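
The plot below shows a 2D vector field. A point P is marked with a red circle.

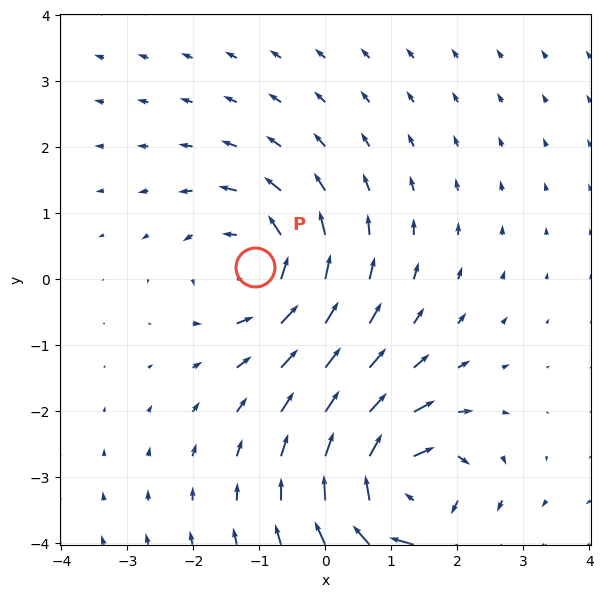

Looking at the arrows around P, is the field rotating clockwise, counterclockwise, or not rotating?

counterclockwise

Near P at (-1.1, 0.2) the arrows circulate counterclockwise. The curl (z-component) there is about +4; positive curl means counterclockwise rotation.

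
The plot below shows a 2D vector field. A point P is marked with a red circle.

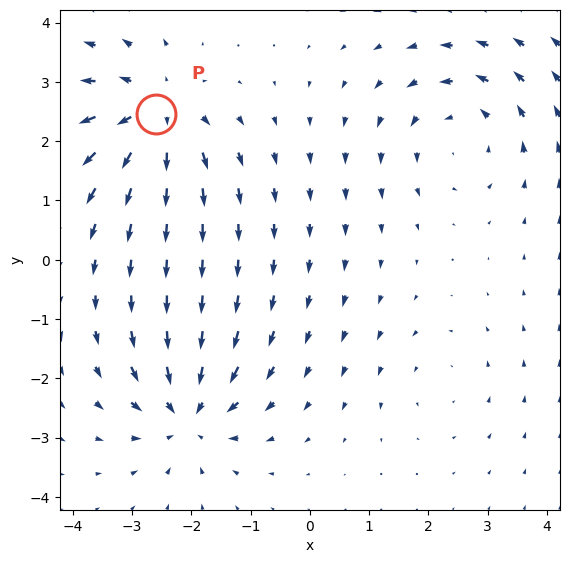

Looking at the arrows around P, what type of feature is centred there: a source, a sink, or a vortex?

source

At P (-2.6, 2.5) the arrows spread outward. Divergence about +6, curl ≈0 — positive divergence with near-zero curl is a source.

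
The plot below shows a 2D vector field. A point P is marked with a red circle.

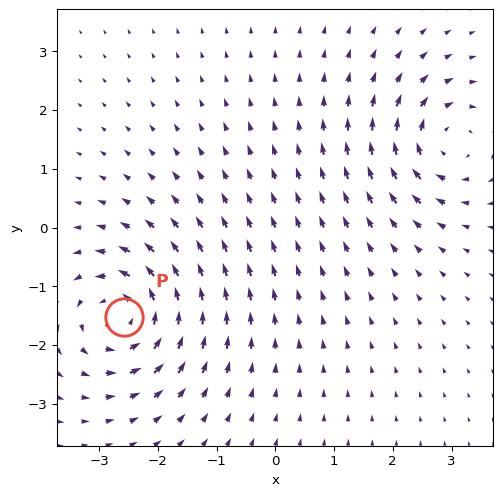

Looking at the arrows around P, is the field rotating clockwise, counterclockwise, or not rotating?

Near P at (-2.6, -1.5) the arrows circulate counterclockwise. The curl (z-component) there is about +6; positive curl means counterclockwise rotation.

counterclockwise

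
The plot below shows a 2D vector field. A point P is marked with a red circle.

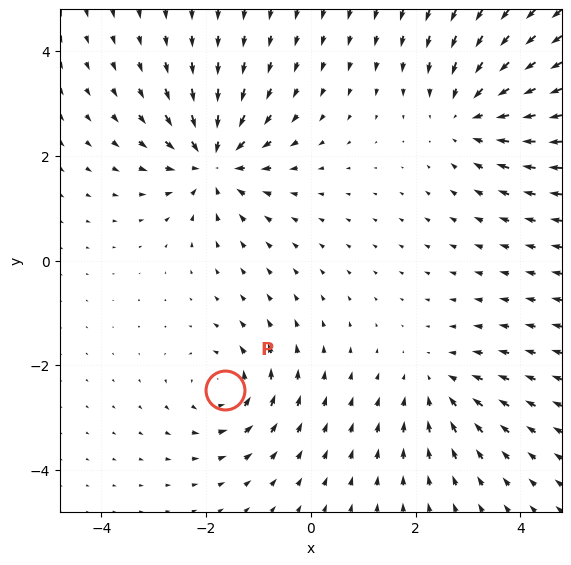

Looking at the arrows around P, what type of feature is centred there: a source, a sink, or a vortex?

vortex

At P (-1.6, -2.5) the arrows circulate counterclockwise. Divergence ≈0, curl about +4 — near-zero divergence with nonzero curl is a vortex.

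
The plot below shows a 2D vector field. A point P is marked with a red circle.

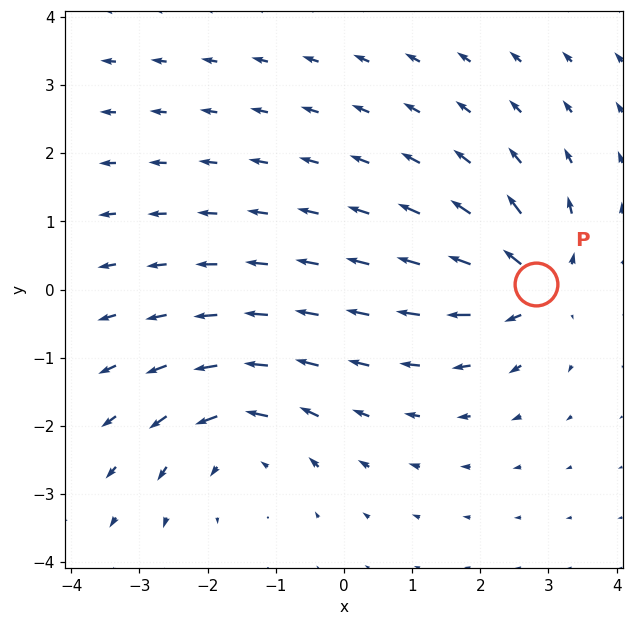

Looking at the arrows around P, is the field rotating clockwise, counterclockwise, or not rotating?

not rotating

Near P at (2.8, 0.1) the arrows show no circulation. The curl there is ≈0.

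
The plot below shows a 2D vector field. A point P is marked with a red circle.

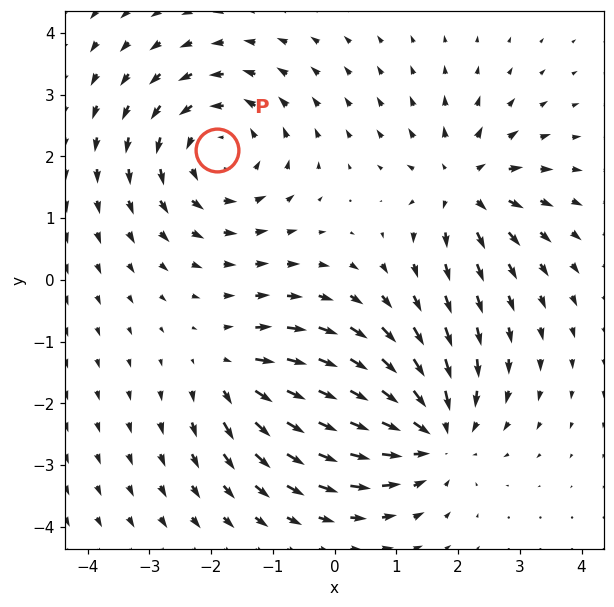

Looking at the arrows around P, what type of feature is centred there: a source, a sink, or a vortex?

vortex

At P (-1.9, 2.1) the arrows circulate counterclockwise. Divergence ≈0, curl about +4 — near-zero divergence with nonzero curl is a vortex.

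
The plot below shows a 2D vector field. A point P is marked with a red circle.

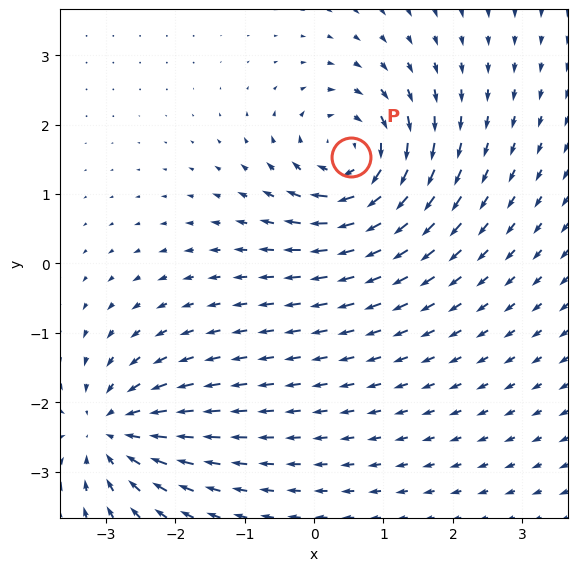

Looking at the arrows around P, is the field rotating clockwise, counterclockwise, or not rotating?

clockwise

Near P at (0.5, 1.5) the arrows circulate clockwise. The curl (z-component) there is about -6; negative curl means clockwise rotation.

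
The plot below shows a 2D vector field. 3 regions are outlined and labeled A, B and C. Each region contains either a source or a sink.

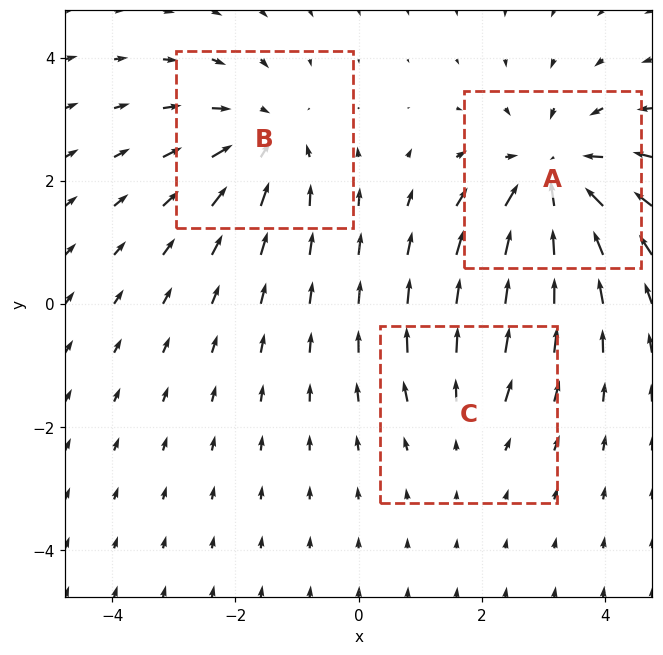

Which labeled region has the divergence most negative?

Divergence at each region's feature centre — A: about -4, B: about -3, C: about +2. Region A is most negative.

A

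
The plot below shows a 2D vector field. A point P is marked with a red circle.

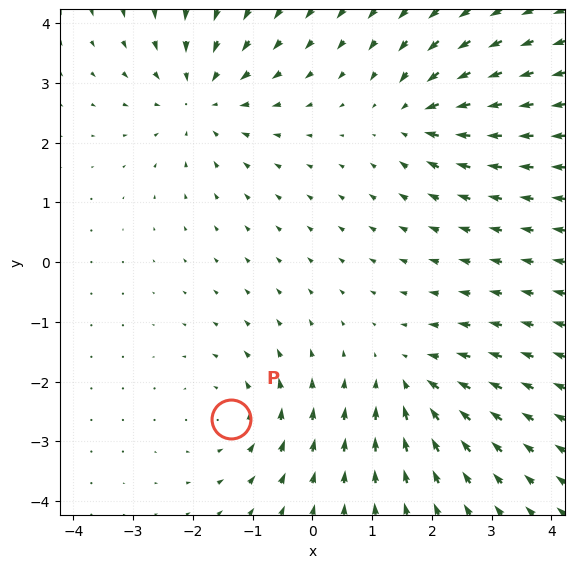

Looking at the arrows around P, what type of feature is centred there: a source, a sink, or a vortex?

At P (-1.4, -2.6) the arrows circulate counterclockwise. Divergence ≈0, curl about +3 — near-zero divergence with nonzero curl is a vortex.

vortex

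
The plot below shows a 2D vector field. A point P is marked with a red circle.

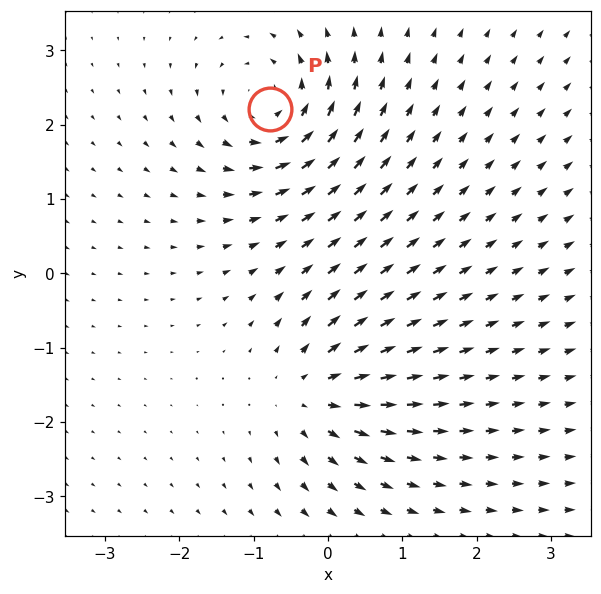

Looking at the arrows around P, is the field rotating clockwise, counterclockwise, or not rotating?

Near P at (-0.8, 2.2) the arrows circulate counterclockwise. The curl (z-component) there is about +6; positive curl means counterclockwise rotation.

counterclockwise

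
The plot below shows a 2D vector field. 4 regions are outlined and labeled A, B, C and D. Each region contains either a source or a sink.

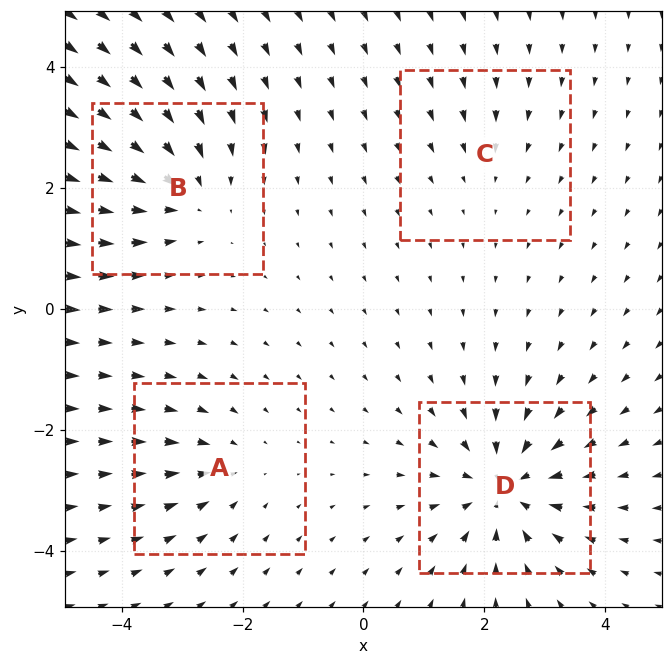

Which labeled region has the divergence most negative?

D

Divergence at each region's feature centre — A: about -3, B: about -5, C: about -2, D: about -7. Region D is most negative.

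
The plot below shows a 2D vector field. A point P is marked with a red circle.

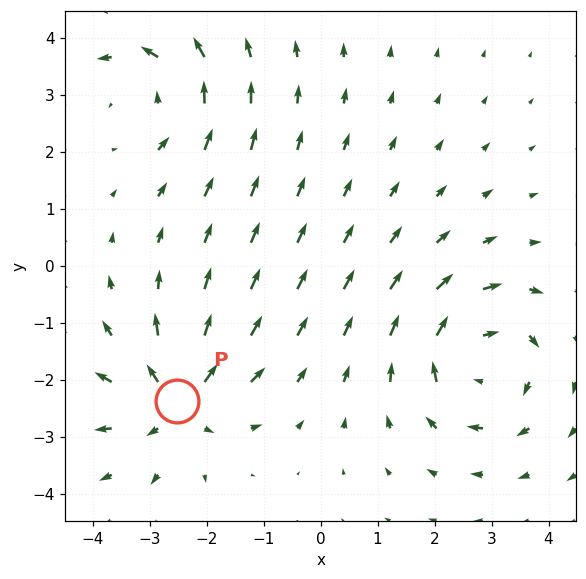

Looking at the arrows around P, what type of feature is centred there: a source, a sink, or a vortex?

source

At P (-2.5, -2.4) the arrows spread outward. Divergence about +5, curl ≈0 — positive divergence with near-zero curl is a source.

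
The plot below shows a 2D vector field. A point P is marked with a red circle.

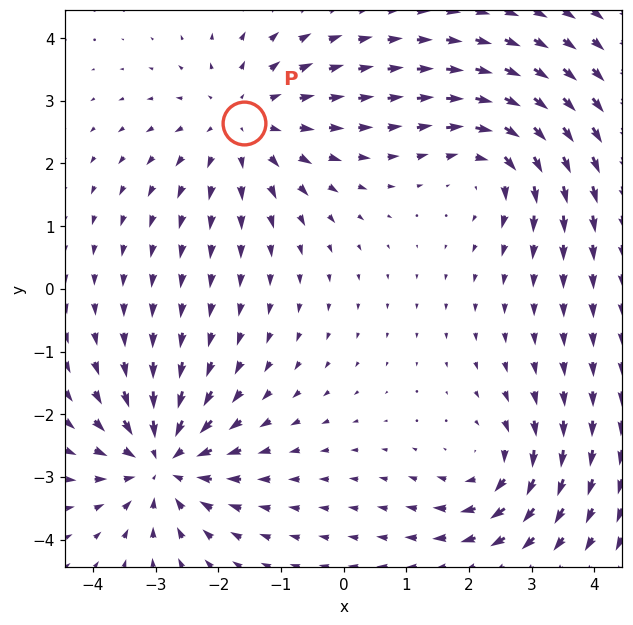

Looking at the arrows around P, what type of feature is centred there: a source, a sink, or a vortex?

At P (-1.6, 2.6) the arrows spread outward. Divergence about +4, curl ≈0 — positive divergence with near-zero curl is a source.

source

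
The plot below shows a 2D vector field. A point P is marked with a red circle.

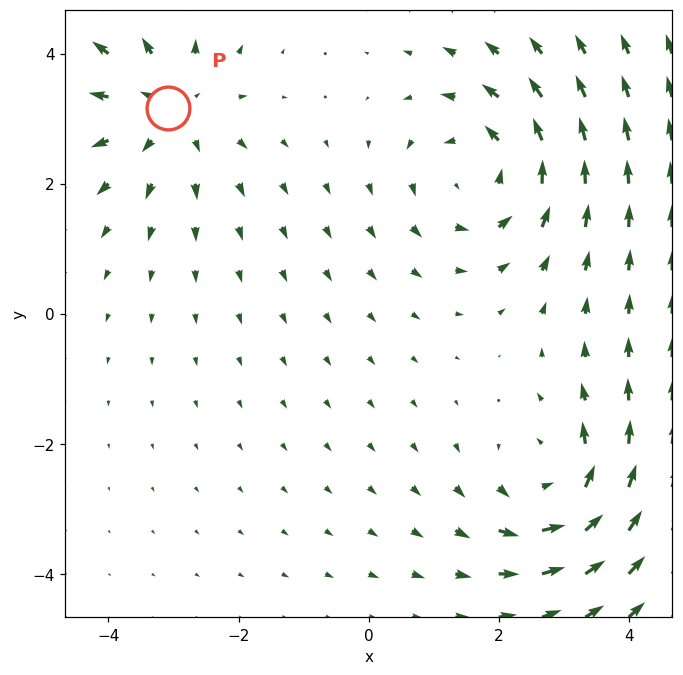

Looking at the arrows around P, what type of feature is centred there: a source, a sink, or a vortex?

source

At P (-3.1, 3.2) the arrows spread outward. Divergence about +4, curl ≈0 — positive divergence with near-zero curl is a source.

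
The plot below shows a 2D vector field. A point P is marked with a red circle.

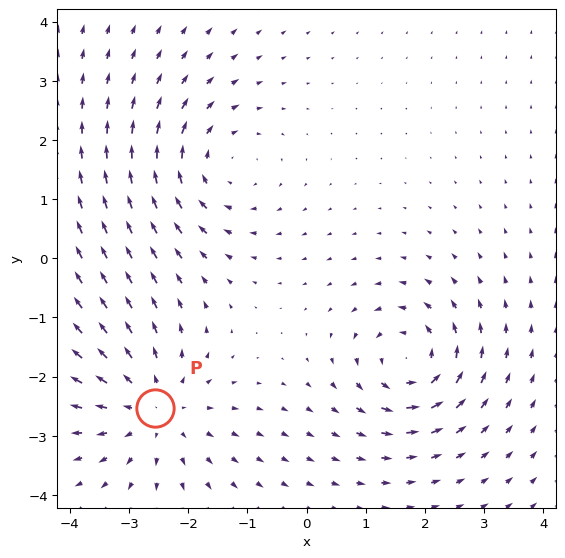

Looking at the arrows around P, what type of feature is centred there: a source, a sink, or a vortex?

source

At P (-2.6, -2.5) the arrows spread outward. Divergence about +3, curl ≈0 — positive divergence with near-zero curl is a source.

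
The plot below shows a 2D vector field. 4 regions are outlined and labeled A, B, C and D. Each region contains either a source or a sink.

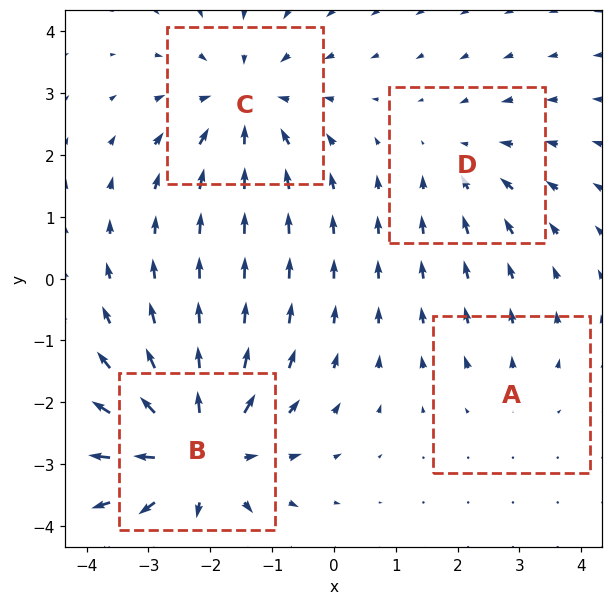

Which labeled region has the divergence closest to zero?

A

Divergence at each region's feature centre — A: about +2, B: about +6, C: about -4, D: about -3. Region A is closest to zero.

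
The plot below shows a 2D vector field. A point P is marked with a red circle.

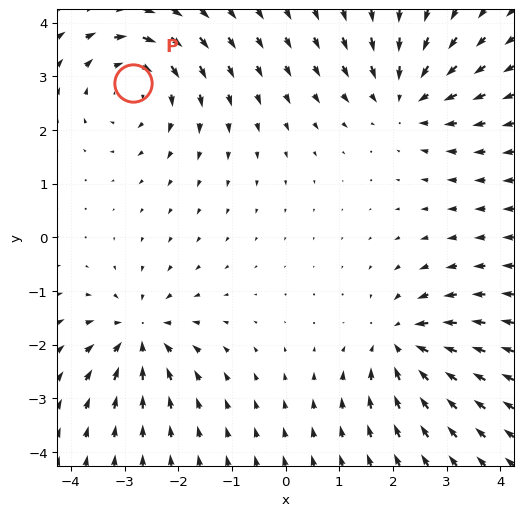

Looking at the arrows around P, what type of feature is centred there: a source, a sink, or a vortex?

At P (-2.8, 2.9) the arrows circulate clockwise. Divergence ≈0, curl about -4 — near-zero divergence with nonzero curl is a vortex.

vortex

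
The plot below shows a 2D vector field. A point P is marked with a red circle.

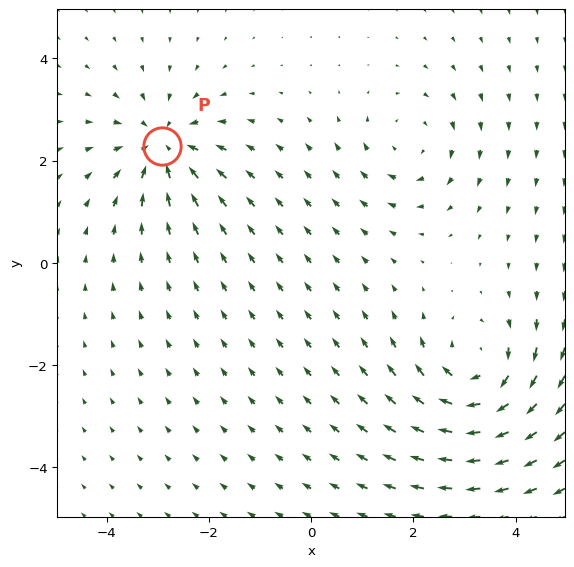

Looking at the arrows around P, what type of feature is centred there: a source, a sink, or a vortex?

At P (-2.9, 2.3) the arrows converge inward. Divergence about -4, curl ≈0 — negative divergence with near-zero curl is a sink.

sink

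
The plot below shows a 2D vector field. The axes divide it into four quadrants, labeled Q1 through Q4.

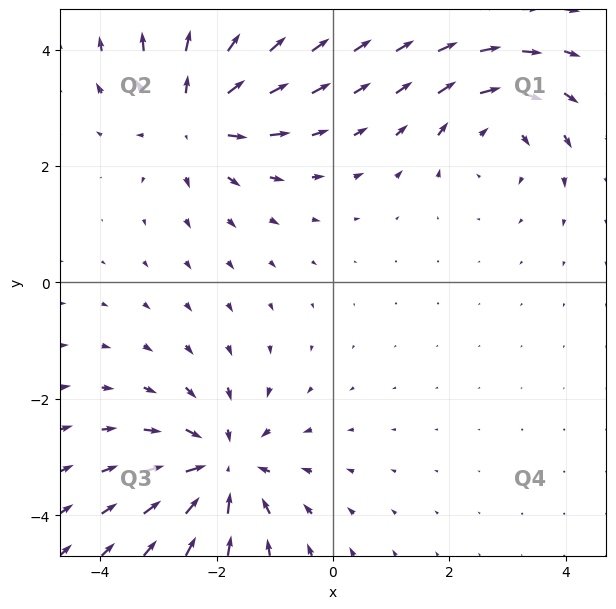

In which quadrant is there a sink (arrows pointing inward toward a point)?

Q3

The sink sits at approximately (-1.9, -3.2), which lies in quadrant Q3. The divergence there is about -4, negative as expected for a sink.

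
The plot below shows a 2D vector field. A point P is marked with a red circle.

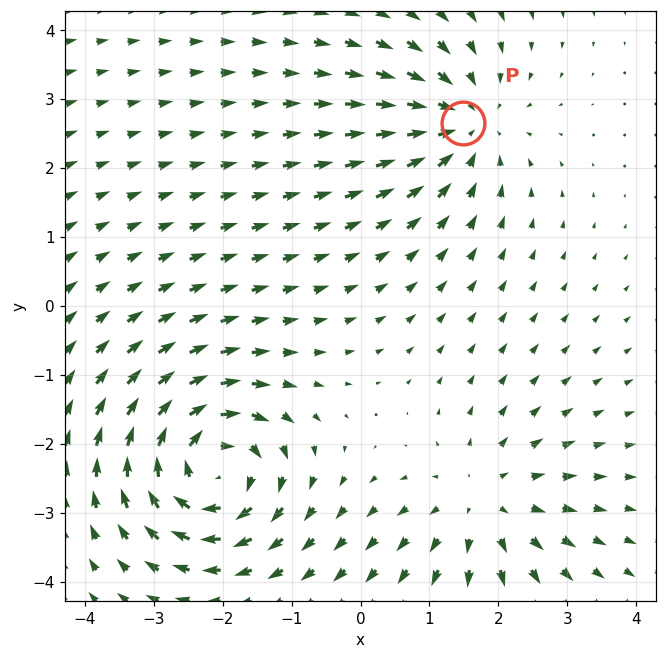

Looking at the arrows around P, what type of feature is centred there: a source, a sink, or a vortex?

At P (1.5, 2.6) the arrows converge inward. Divergence about -4, curl ≈0 — negative divergence with near-zero curl is a sink.

sink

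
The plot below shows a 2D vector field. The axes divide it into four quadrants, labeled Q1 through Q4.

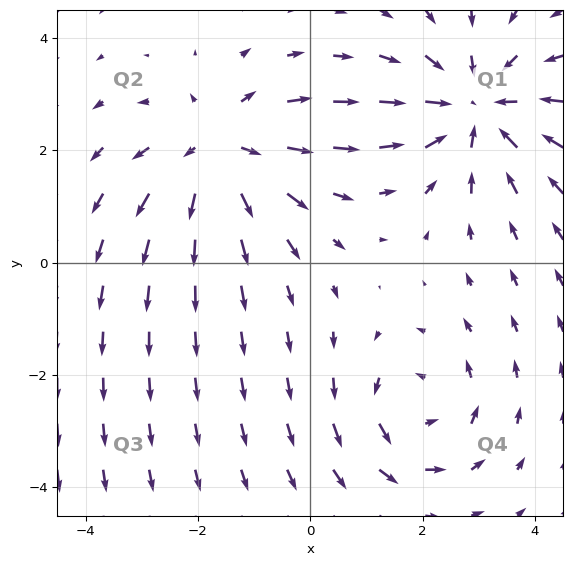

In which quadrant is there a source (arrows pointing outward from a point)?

The source sits at approximately (-1.6, 2.0), which lies in quadrant Q2. The divergence there is about +4, positive as expected for a source.

Q2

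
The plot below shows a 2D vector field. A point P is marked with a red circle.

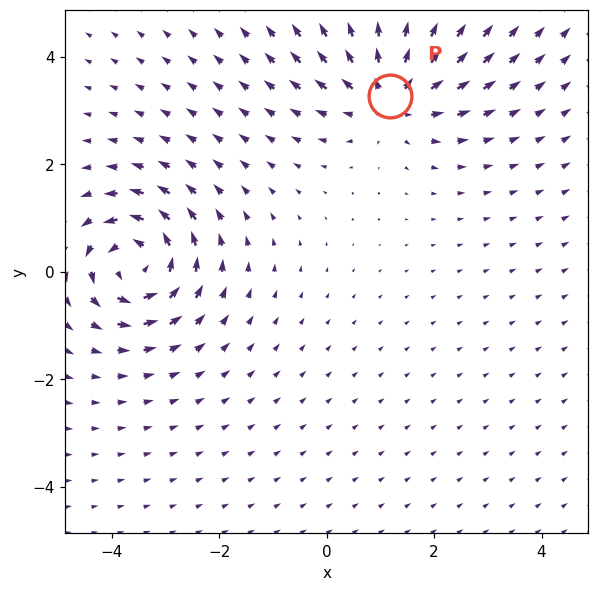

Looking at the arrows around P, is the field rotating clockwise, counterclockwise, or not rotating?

Near P at (1.2, 3.3) the arrows show no circulation. The curl there is ≈0.

not rotating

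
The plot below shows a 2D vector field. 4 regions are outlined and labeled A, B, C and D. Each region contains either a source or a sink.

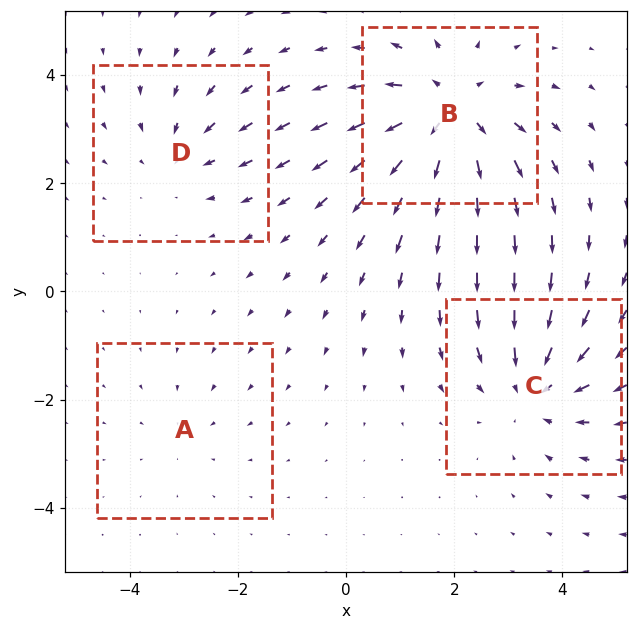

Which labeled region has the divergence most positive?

B

Divergence at each region's feature centre — A: about -2, B: about +6, C: about -4, D: about -3. Region B is most positive.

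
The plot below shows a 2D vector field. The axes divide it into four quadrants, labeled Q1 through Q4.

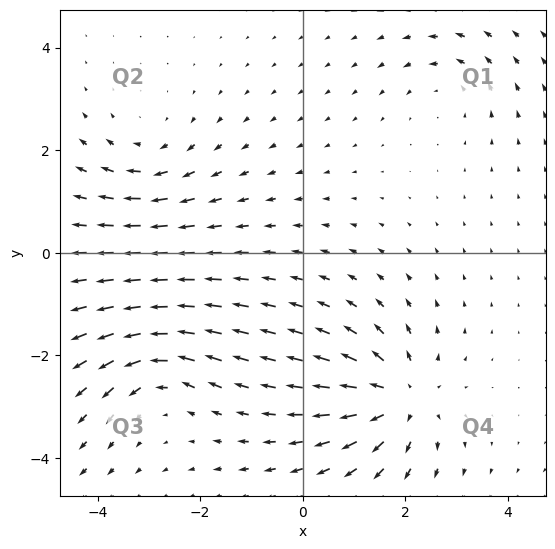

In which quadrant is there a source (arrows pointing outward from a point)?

The source sits at approximately (1.9, -2.8), which lies in quadrant Q4. The divergence there is about +5, positive as expected for a source.

Q4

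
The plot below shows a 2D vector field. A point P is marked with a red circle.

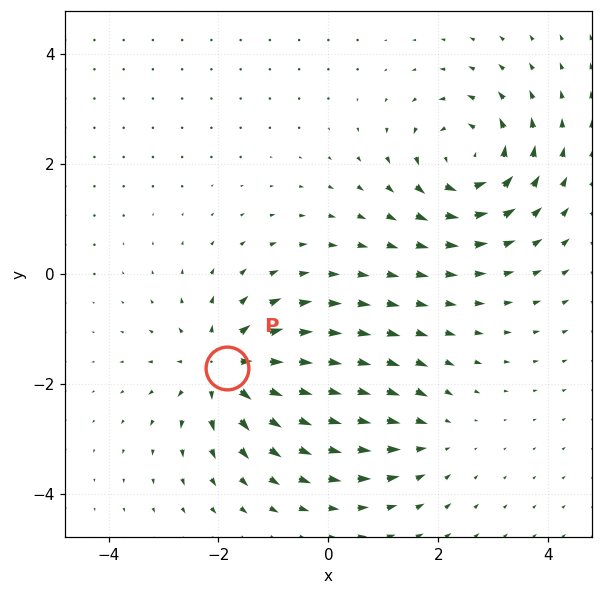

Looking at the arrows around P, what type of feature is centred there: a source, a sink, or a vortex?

At P (-1.8, -1.7) the arrows spread outward. Divergence about +5, curl ≈0 — positive divergence with near-zero curl is a source.

source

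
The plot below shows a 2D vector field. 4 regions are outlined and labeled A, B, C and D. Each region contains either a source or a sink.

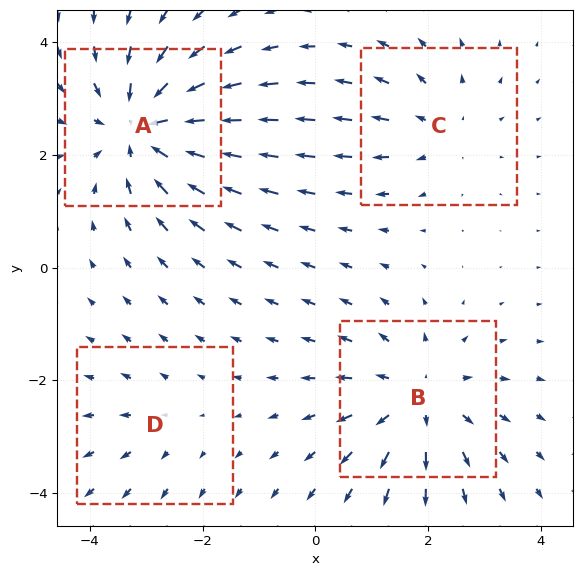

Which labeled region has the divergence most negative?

Divergence at each region's feature centre — A: about -6, B: about +4, C: about +3, D: about +2. Region A is most negative.

A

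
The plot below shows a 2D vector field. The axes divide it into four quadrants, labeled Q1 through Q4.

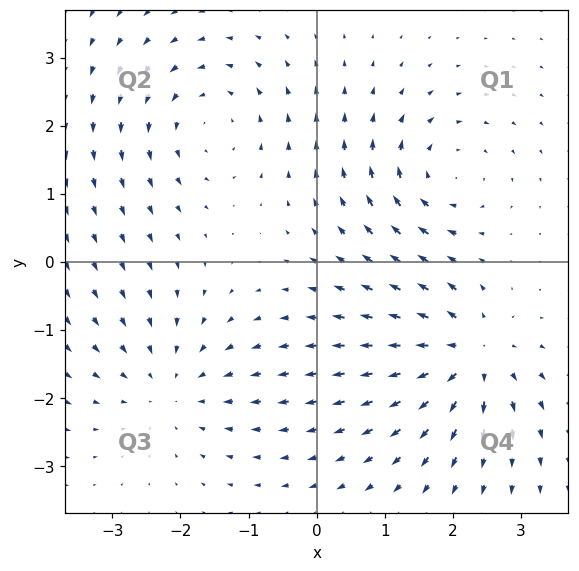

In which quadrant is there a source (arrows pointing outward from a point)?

The source sits at approximately (2.2, -1.4), which lies in quadrant Q4. The divergence there is about +5, positive as expected for a source.

Q4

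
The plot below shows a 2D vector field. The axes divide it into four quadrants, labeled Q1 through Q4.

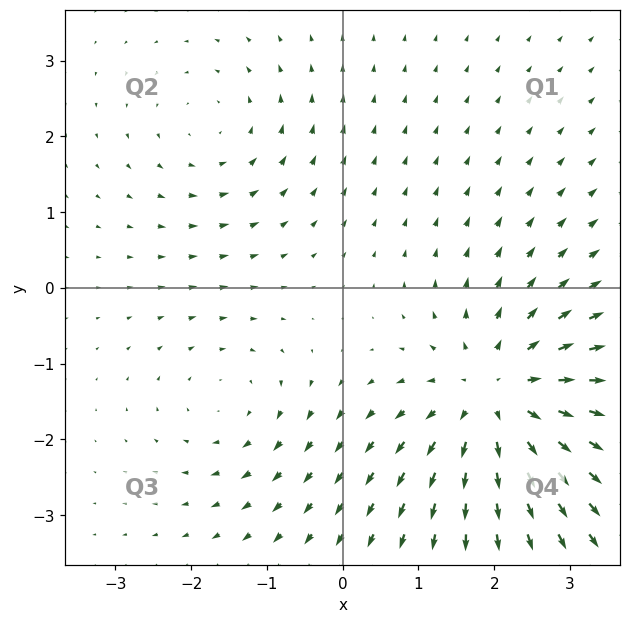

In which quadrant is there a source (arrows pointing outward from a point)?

The source sits at approximately (2.1, -1.4), which lies in quadrant Q4. The divergence there is about +4, positive as expected for a source.

Q4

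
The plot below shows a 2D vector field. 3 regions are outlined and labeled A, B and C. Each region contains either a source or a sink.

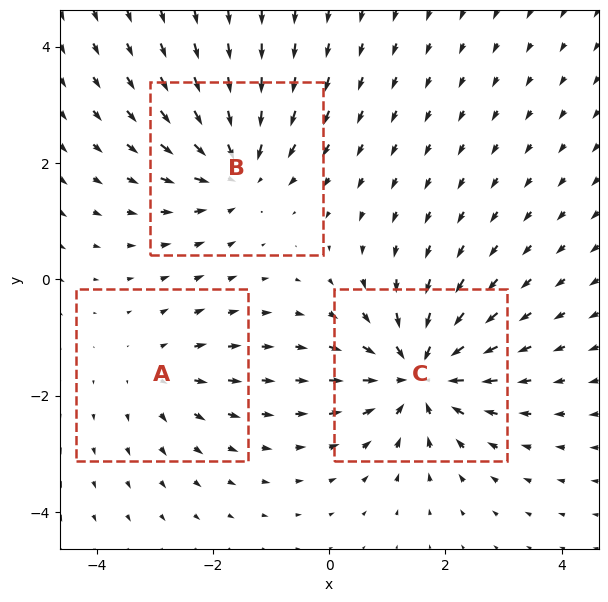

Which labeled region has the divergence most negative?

C

Divergence at each region's feature centre — A: about +2, B: about -4, C: about -5. Region C is most negative.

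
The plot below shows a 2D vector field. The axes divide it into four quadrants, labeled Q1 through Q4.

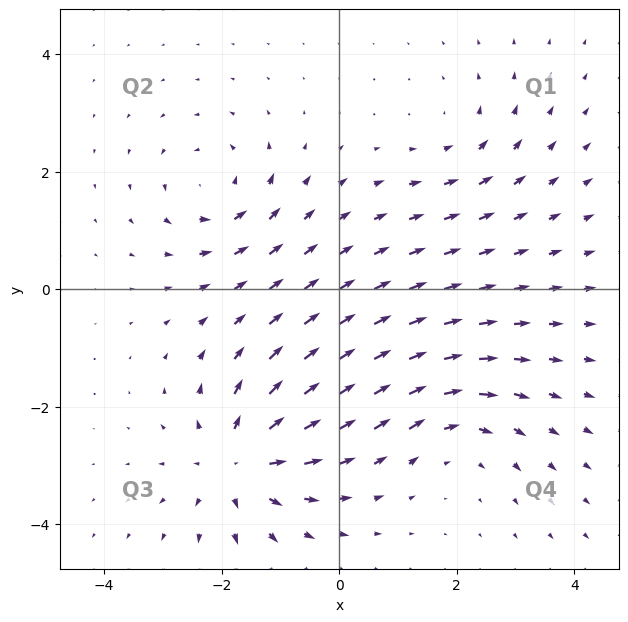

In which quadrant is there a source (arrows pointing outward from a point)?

The source sits at approximately (-1.7, -2.9), which lies in quadrant Q3. The divergence there is about +5, positive as expected for a source.

Q3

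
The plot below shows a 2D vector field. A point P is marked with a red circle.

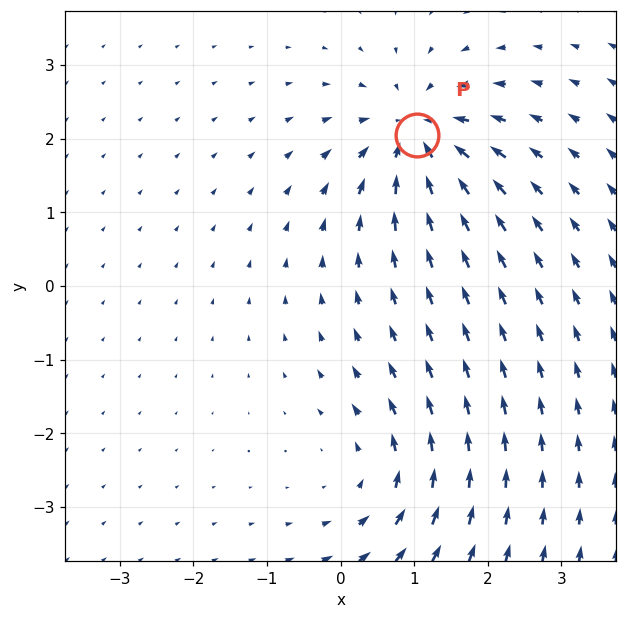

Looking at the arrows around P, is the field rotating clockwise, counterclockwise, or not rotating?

Near P at (1.0, 2.1) the arrows show no circulation. The curl there is ≈0.

not rotating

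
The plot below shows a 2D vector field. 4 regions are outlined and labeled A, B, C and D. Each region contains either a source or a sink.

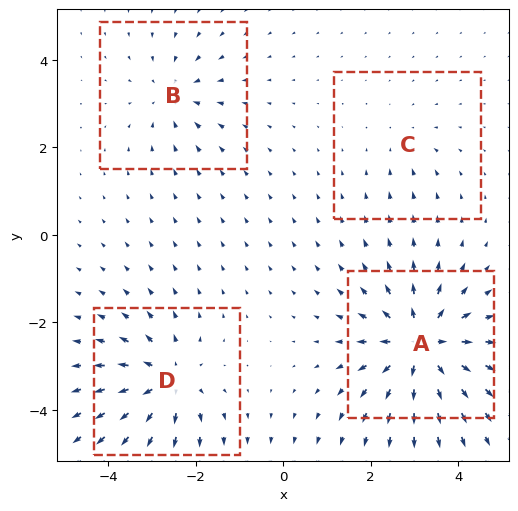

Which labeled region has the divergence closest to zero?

Divergence at each region's feature centre — A: about +8, B: about -4, C: about -2, D: about +6. Region C is closest to zero.

C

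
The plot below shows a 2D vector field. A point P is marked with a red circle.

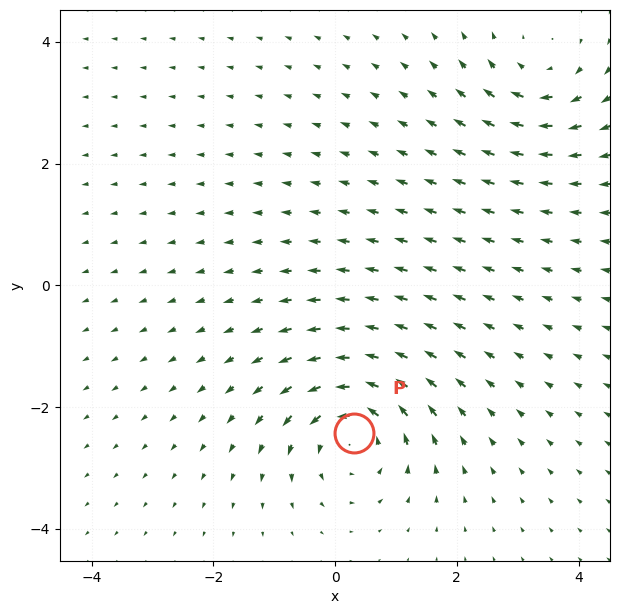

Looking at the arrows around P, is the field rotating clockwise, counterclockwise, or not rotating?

counterclockwise

Near P at (0.3, -2.4) the arrows circulate counterclockwise. The curl (z-component) there is about +5; positive curl means counterclockwise rotation.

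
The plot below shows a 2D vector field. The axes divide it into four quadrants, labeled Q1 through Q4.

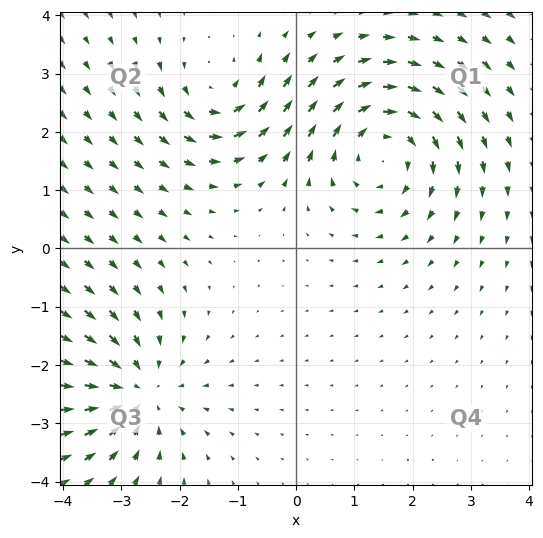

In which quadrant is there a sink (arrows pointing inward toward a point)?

The sink sits at approximately (-2.7, -2.5), which lies in quadrant Q3. The divergence there is about -3, negative as expected for a sink.

Q3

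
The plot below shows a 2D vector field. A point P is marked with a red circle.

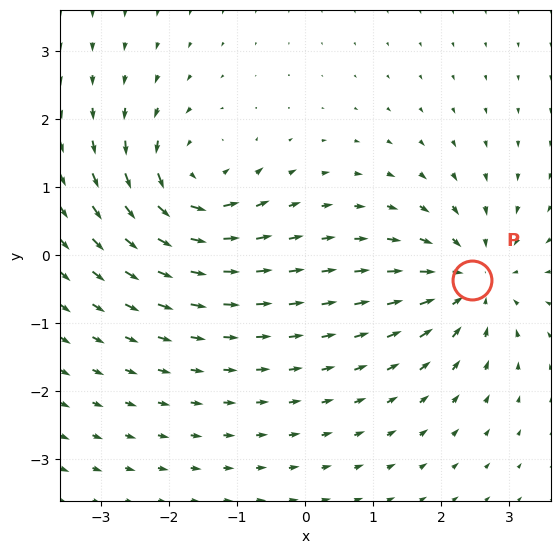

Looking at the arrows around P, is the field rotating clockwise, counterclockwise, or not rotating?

Near P at (2.5, -0.4) the arrows show no circulation. The curl there is ≈0.

not rotating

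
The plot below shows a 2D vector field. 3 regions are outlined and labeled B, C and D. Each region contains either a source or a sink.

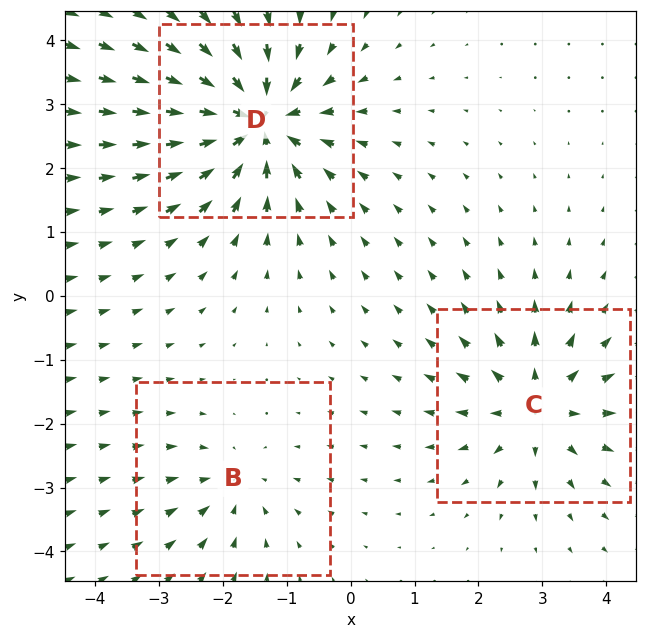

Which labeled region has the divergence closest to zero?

Divergence at each region's feature centre — B: about -2, C: about +4, D: about -6. Region B is closest to zero.

B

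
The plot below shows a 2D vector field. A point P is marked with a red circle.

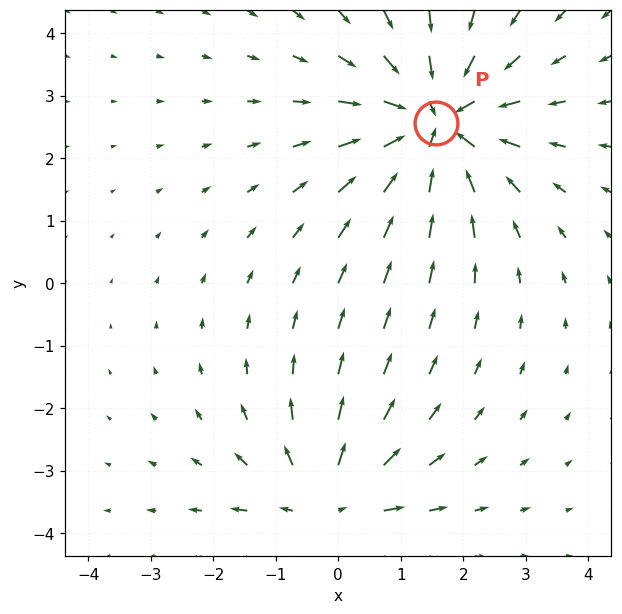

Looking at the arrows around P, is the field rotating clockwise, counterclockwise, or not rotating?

not rotating

Near P at (1.6, 2.6) the arrows show no circulation. The curl there is ≈0.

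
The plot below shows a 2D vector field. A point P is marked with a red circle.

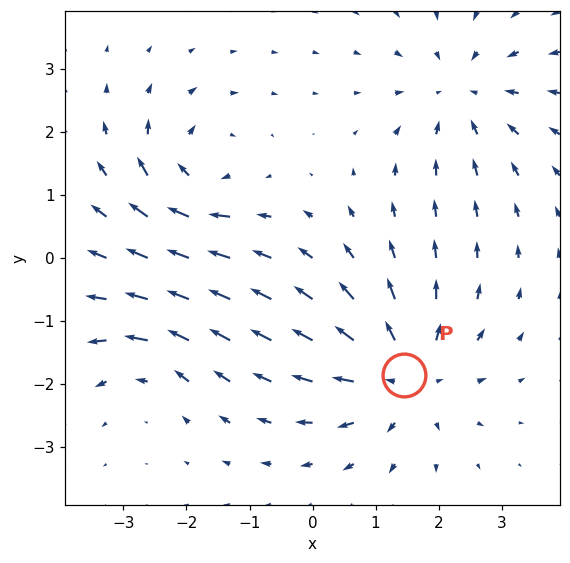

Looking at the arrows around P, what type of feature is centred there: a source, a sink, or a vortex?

At P (1.4, -1.8) the arrows spread outward. Divergence about +5, curl ≈0 — positive divergence with near-zero curl is a source.

source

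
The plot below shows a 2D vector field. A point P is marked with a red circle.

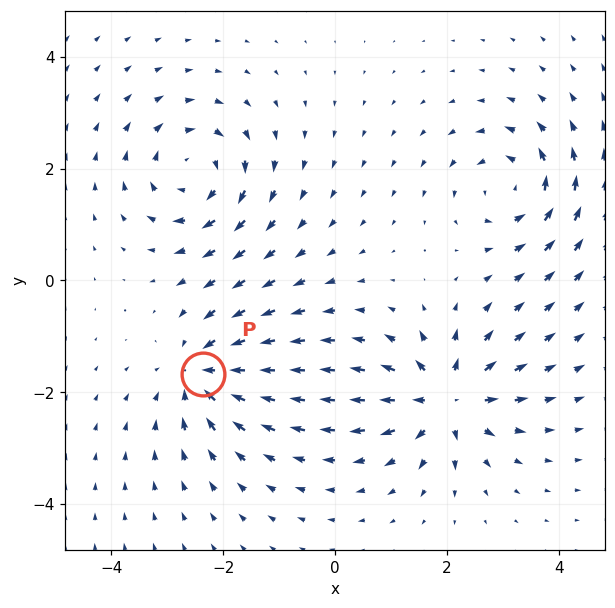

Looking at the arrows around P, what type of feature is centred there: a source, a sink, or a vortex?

At P (-2.4, -1.7) the arrows converge inward. Divergence about -6, curl ≈0 — negative divergence with near-zero curl is a sink.

sink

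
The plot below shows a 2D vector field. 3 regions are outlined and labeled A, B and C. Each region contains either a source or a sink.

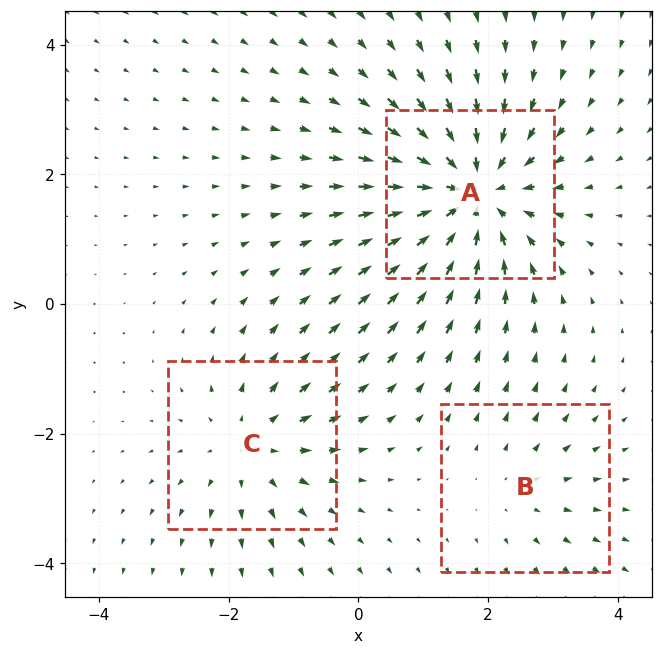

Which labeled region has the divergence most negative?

A

Divergence at each region's feature centre — A: about -5, B: about +2, C: about +3. Region A is most negative.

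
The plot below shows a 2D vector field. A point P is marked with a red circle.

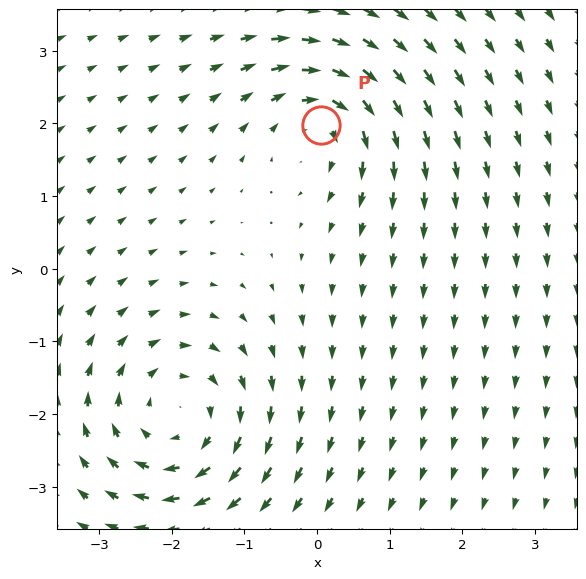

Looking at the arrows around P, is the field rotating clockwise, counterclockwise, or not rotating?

clockwise

Near P at (0.1, 2.0) the arrows circulate clockwise. The curl (z-component) there is about -4; negative curl means clockwise rotation.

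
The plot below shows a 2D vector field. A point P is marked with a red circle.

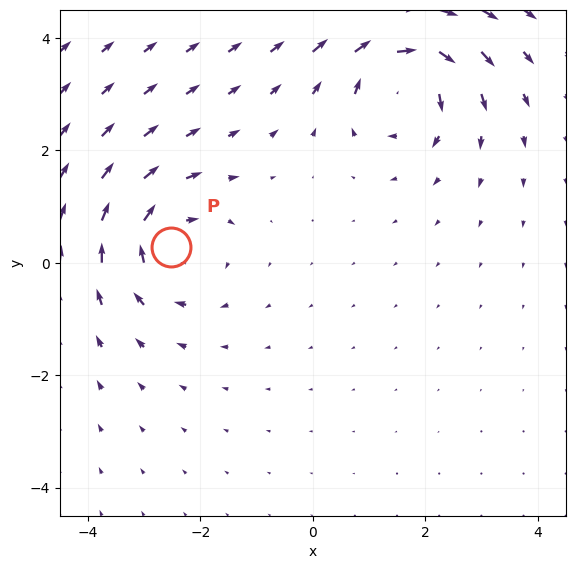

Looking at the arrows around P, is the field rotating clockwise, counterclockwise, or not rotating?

clockwise

Near P at (-2.5, 0.3) the arrows circulate clockwise. The curl (z-component) there is about -3; negative curl means clockwise rotation.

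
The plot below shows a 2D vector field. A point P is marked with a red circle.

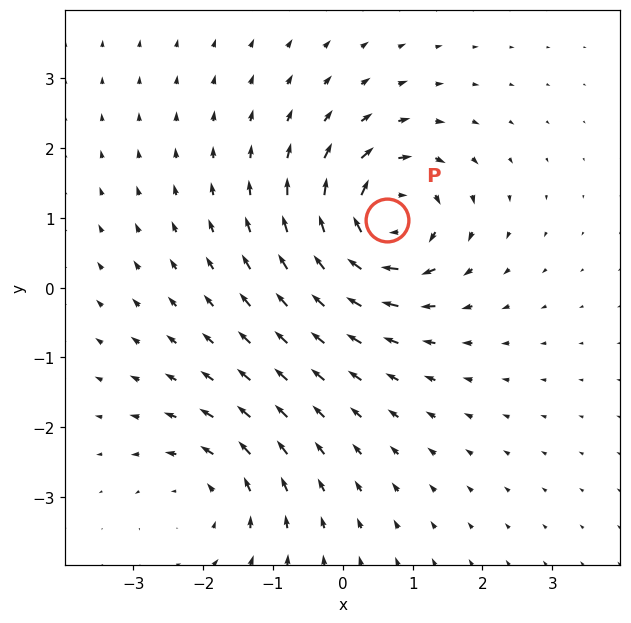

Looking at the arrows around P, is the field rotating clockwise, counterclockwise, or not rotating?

Near P at (0.6, 1.0) the arrows circulate clockwise. The curl (z-component) there is about -6; negative curl means clockwise rotation.

clockwise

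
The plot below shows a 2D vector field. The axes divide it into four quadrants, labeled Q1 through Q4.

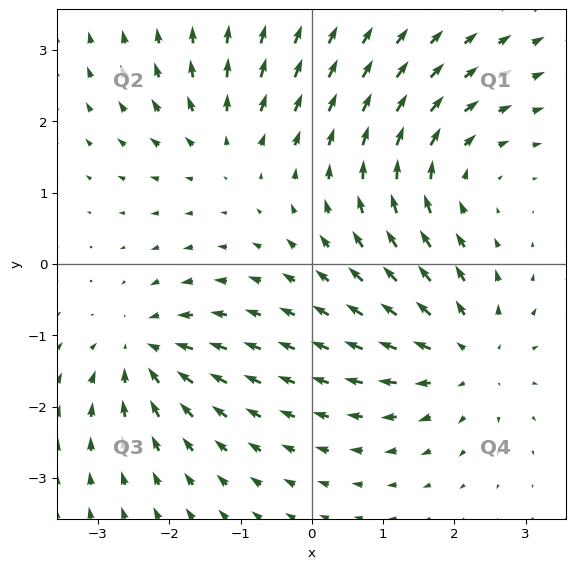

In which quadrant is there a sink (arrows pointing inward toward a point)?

The sink sits at approximately (-2.4, -1.2), which lies in quadrant Q3. The divergence there is about -5, negative as expected for a sink.

Q3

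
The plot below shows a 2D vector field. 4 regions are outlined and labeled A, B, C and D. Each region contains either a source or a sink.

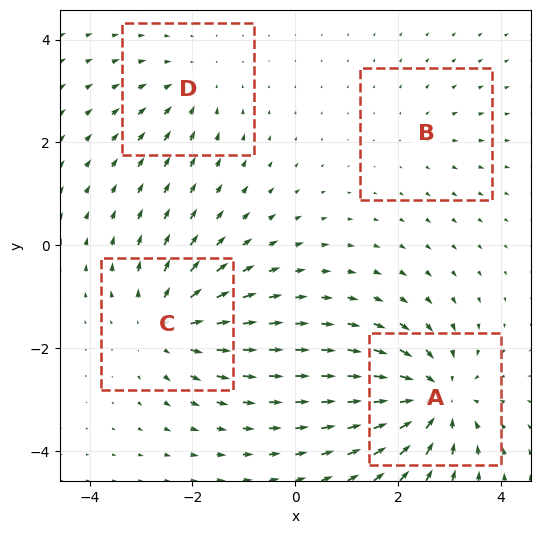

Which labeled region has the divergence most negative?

Divergence at each region's feature centre — A: about -6, B: about +2, C: about +5, D: about -3. Region A is most negative.

A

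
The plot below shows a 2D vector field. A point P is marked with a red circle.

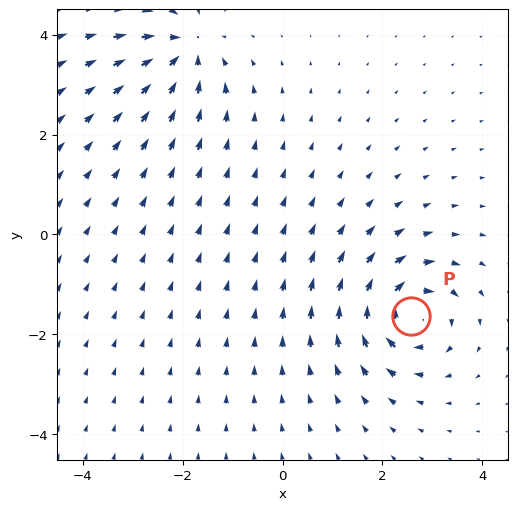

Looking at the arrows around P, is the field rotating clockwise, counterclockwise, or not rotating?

clockwise

Near P at (2.6, -1.6) the arrows circulate clockwise. The curl (z-component) there is about -6; negative curl means clockwise rotation.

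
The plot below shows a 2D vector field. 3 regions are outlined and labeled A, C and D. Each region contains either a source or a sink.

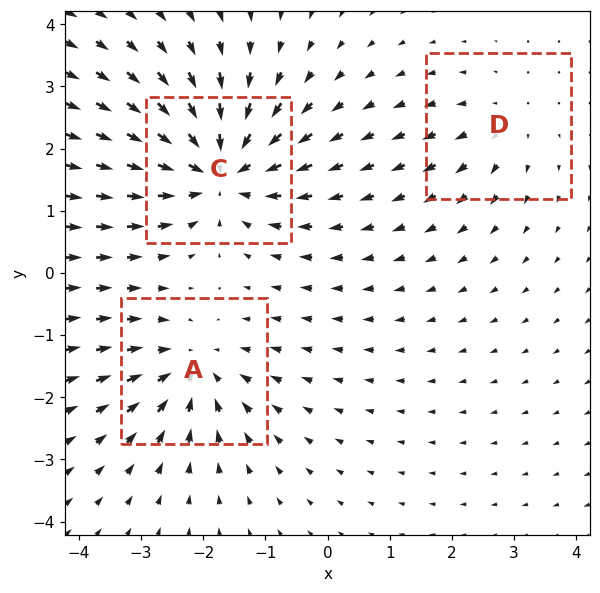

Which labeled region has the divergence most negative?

Divergence at each region's feature centre — A: about -4, C: about -6, D: about +2. Region C is most negative.

C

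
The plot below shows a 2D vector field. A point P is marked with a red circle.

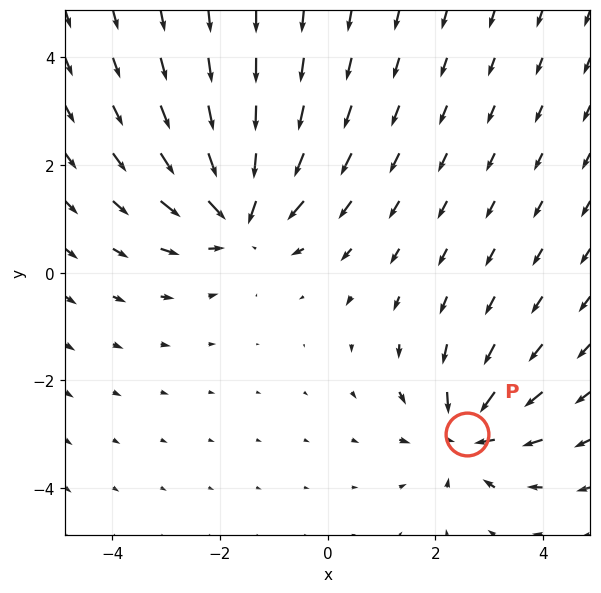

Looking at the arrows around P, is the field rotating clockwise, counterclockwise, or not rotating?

Near P at (2.6, -3.0) the arrows show no circulation. The curl there is ≈0.

not rotating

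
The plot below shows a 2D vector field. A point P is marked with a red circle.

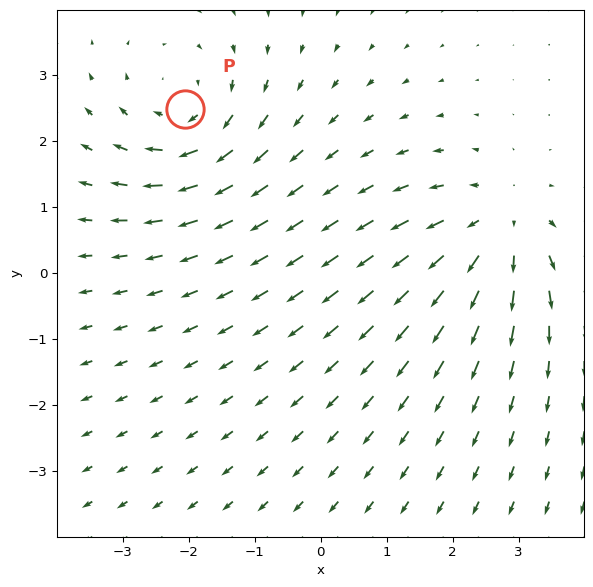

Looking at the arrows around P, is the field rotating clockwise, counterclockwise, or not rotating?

clockwise

Near P at (-2.1, 2.5) the arrows circulate clockwise. The curl (z-component) there is about -3; negative curl means clockwise rotation.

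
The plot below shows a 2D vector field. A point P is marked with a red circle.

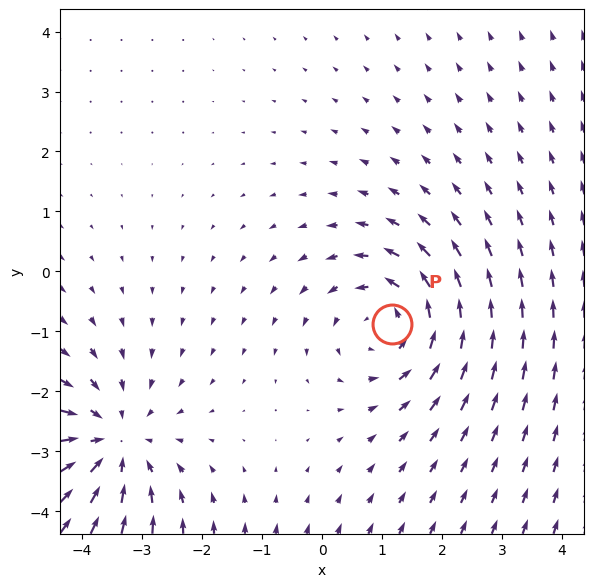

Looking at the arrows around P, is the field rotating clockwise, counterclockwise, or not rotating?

Near P at (1.2, -0.9) the arrows circulate counterclockwise. The curl (z-component) there is about +4; positive curl means counterclockwise rotation.

counterclockwise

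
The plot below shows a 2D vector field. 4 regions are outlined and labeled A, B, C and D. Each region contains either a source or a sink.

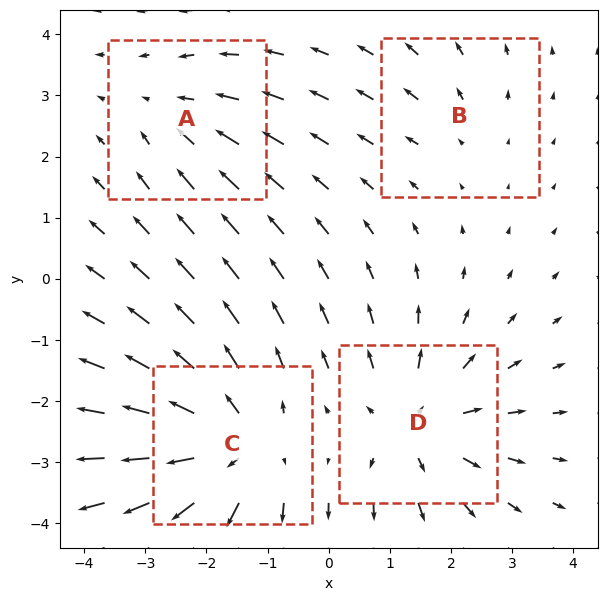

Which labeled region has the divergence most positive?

C

Divergence at each region's feature centre — A: about -3, B: about +2, C: about +6, D: about +5. Region C is most positive.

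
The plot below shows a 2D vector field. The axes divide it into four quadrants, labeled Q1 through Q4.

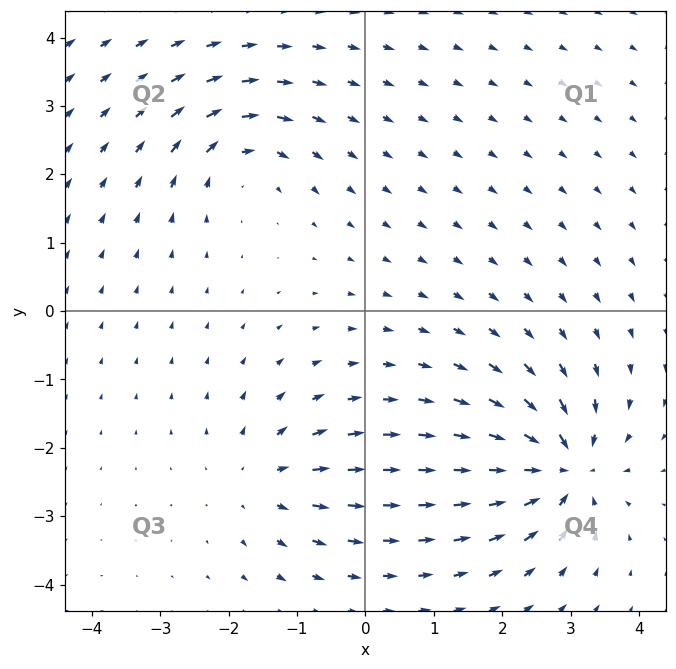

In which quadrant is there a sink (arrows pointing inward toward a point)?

Q4

The sink sits at approximately (2.9, -2.3), which lies in quadrant Q4. The divergence there is about -7, negative as expected for a sink.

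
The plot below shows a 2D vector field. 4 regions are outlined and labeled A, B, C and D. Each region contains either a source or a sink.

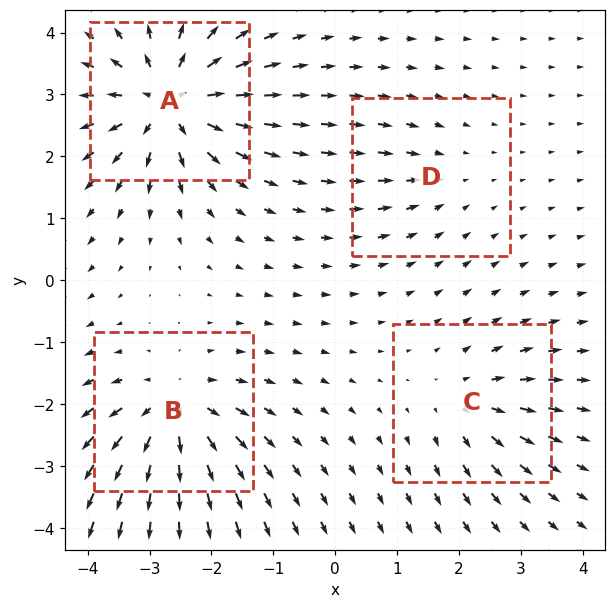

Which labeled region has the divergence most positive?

A

Divergence at each region's feature centre — A: about +9, B: about +7, C: about +4, D: about -3. Region A is most positive.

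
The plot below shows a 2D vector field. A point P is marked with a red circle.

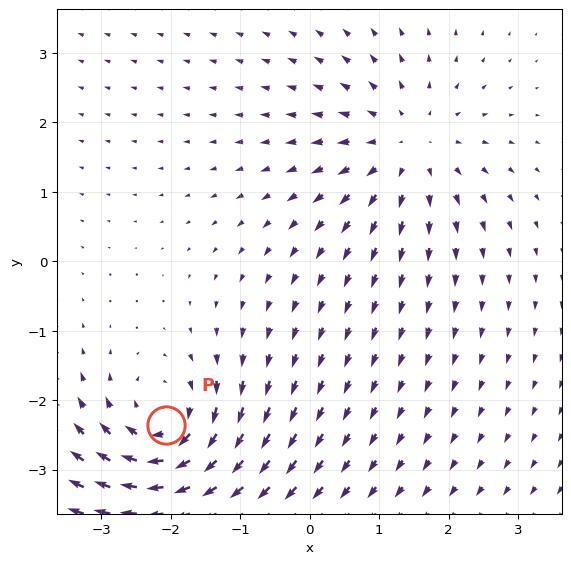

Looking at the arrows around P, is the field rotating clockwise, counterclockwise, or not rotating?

Near P at (-2.1, -2.4) the arrows circulate clockwise. The curl (z-component) there is about -7; negative curl means clockwise rotation.

clockwise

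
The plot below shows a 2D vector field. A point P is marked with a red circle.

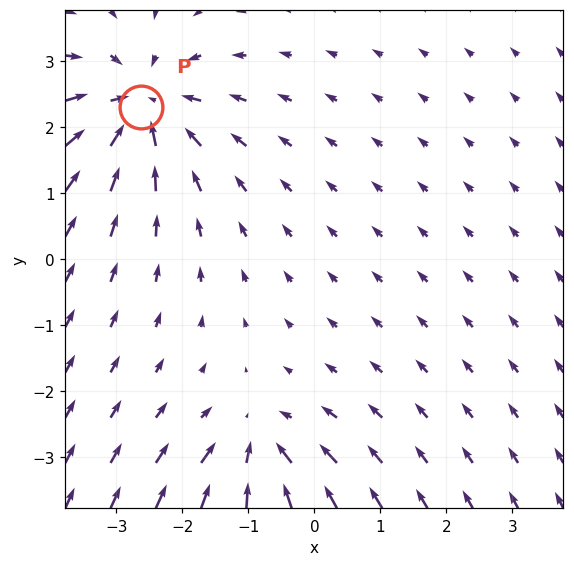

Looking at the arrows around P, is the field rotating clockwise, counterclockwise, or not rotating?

not rotating

Near P at (-2.6, 2.3) the arrows show no circulation. The curl there is ≈0.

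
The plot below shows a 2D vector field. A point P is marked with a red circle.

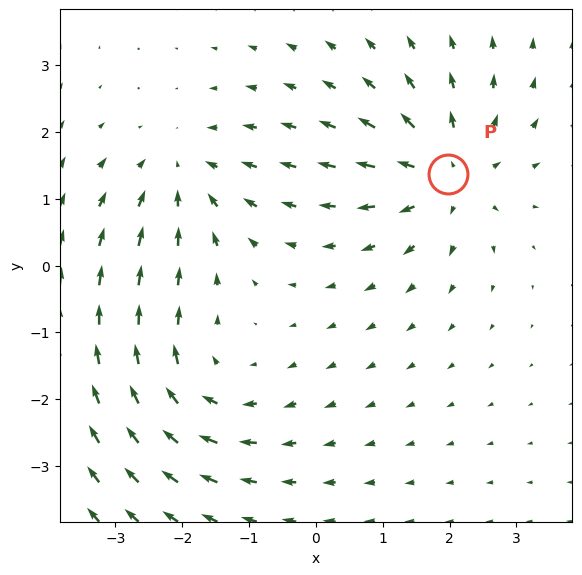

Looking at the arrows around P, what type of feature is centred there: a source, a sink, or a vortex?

At P (2.0, 1.4) the arrows spread outward. Divergence about +5, curl ≈0 — positive divergence with near-zero curl is a source.

source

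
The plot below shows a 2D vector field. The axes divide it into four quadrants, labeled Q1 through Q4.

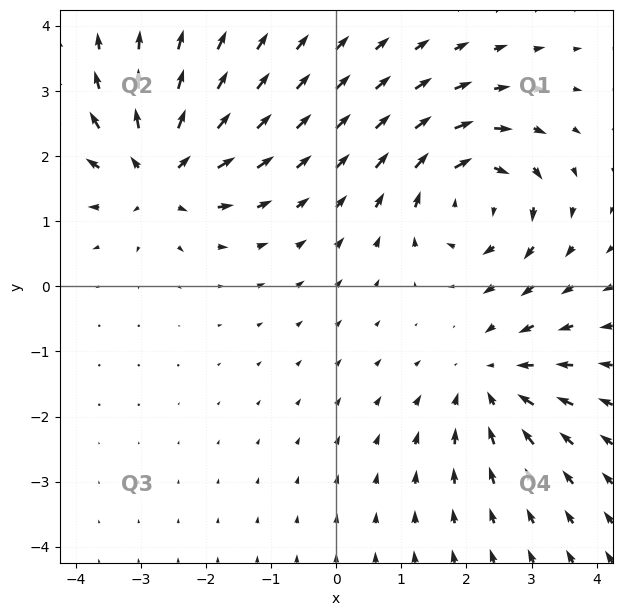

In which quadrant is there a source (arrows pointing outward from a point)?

Q2

The source sits at approximately (-2.7, 1.7), which lies in quadrant Q2. The divergence there is about +6, positive as expected for a source.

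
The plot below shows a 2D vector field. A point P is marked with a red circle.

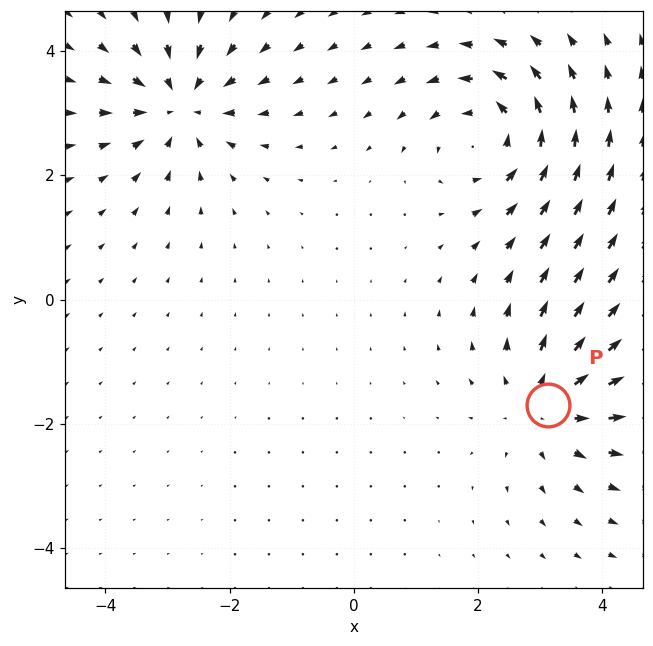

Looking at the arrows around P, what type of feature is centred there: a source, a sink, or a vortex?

source

At P (3.1, -1.7) the arrows spread outward. Divergence about +4, curl ≈0 — positive divergence with near-zero curl is a source.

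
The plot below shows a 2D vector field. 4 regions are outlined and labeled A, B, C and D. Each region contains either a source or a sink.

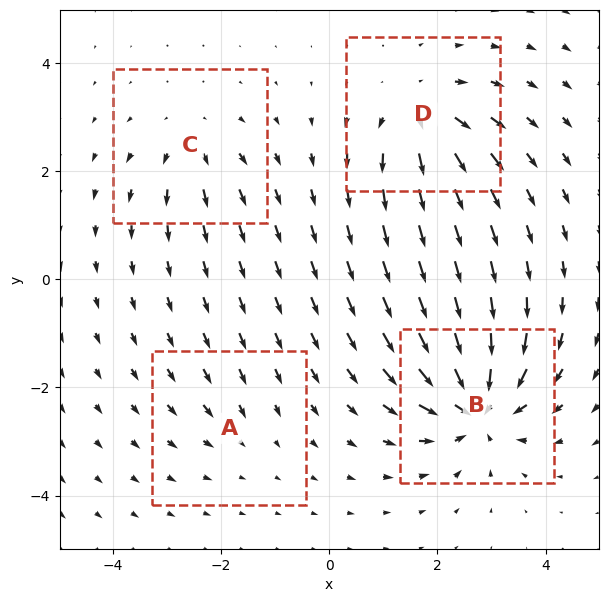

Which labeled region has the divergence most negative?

B

Divergence at each region's feature centre — A: about -2, B: about -9, C: about +4, D: about +6. Region B is most negative.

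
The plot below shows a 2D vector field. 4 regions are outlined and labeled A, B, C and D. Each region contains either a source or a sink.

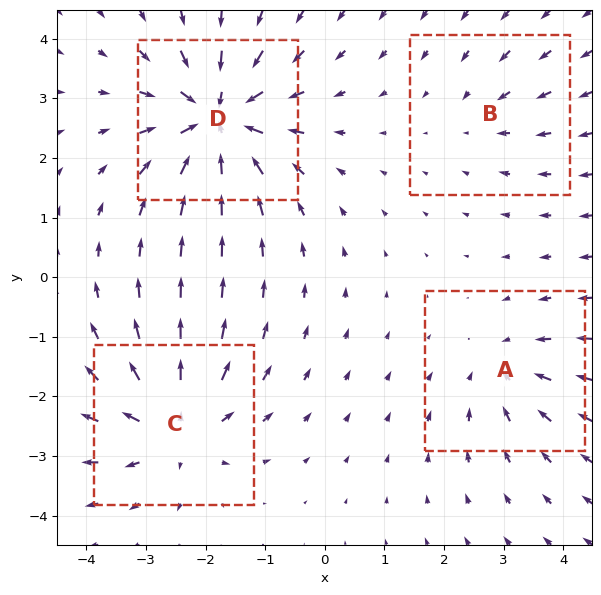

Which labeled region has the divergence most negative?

Divergence at each region's feature centre — A: about -4, B: about -2, C: about +6, D: about -8. Region D is most negative.

D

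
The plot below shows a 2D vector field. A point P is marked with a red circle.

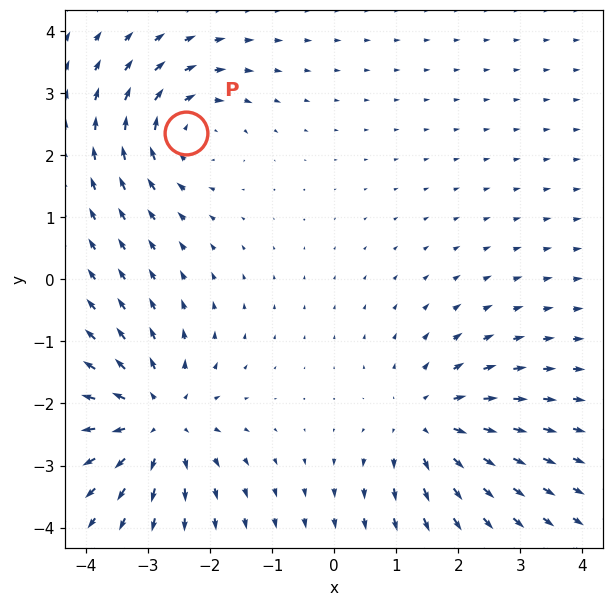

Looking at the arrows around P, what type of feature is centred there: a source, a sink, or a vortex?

vortex

At P (-2.4, 2.4) the arrows circulate clockwise. Divergence ≈0, curl about -5 — near-zero divergence with nonzero curl is a vortex.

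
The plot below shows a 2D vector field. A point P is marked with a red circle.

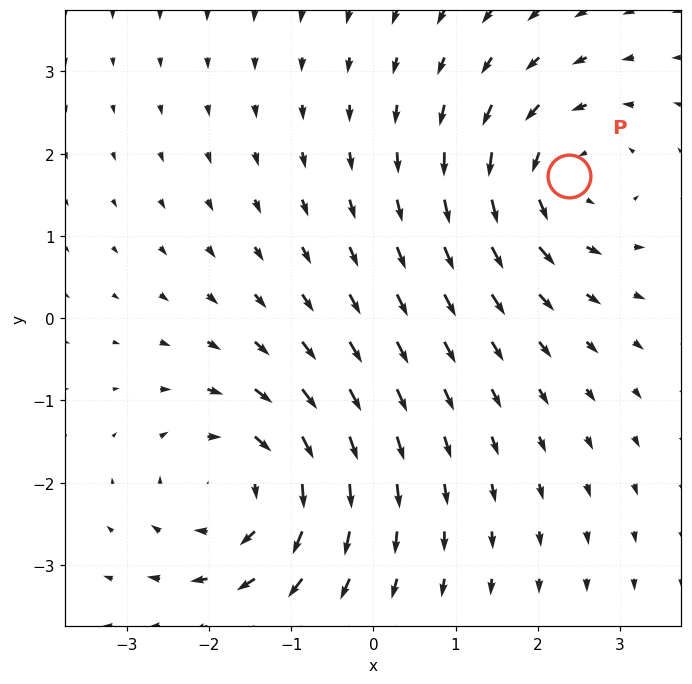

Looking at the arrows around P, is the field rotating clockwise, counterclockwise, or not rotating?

Near P at (2.4, 1.7) the arrows circulate counterclockwise. The curl (z-component) there is about +4; positive curl means counterclockwise rotation.

counterclockwise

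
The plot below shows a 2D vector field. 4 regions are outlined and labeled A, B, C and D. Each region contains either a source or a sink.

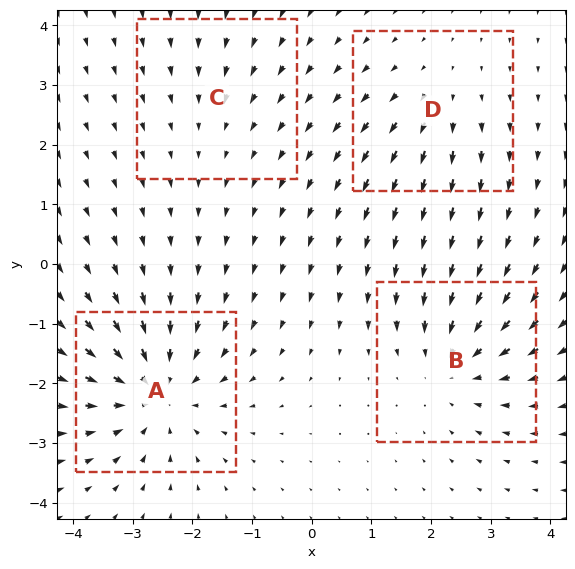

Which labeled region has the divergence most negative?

A

Divergence at each region's feature centre — A: about -6, B: about -5, C: about -2, D: about +3. Region A is most negative.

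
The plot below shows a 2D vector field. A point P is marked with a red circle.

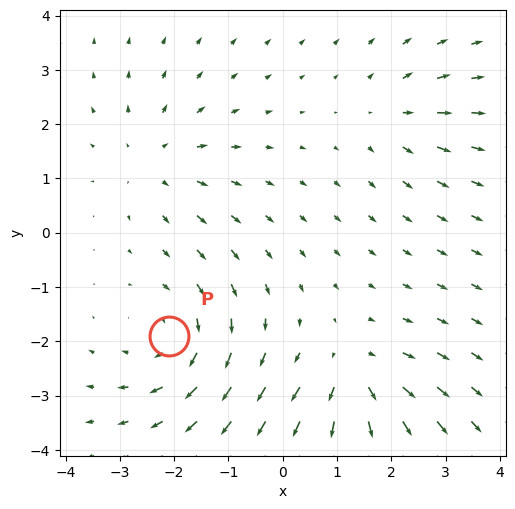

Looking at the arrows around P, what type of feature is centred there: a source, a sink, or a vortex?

At P (-2.1, -1.9) the arrows circulate clockwise. Divergence ≈0, curl about -4 — near-zero divergence with nonzero curl is a vortex.

vortex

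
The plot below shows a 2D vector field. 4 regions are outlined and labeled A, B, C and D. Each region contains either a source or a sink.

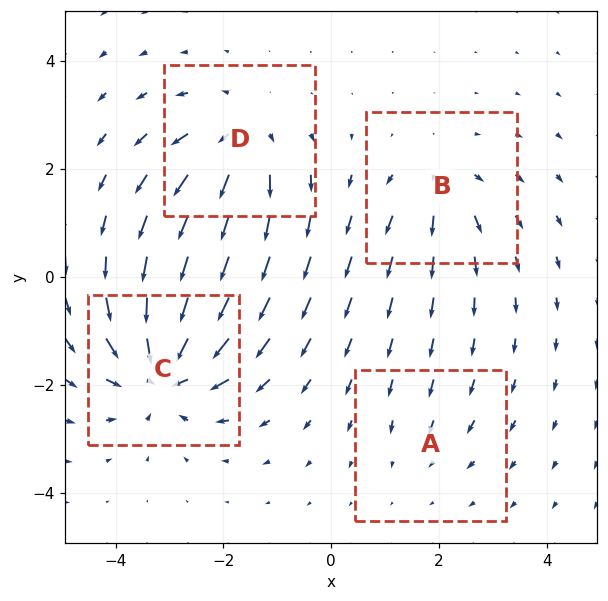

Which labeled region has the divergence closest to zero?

Divergence at each region's feature centre — A: about -2, B: about +4, C: about -7, D: about +5. Region A is closest to zero.

A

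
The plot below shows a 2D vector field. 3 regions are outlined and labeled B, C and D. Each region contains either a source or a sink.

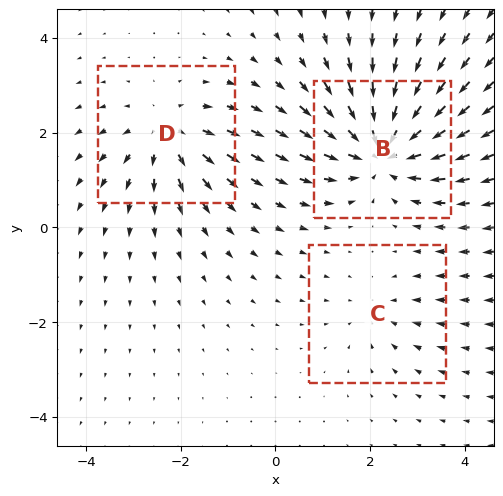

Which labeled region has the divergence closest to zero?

C

Divergence at each region's feature centre — B: about -5, C: about -2, D: about +3. Region C is closest to zero.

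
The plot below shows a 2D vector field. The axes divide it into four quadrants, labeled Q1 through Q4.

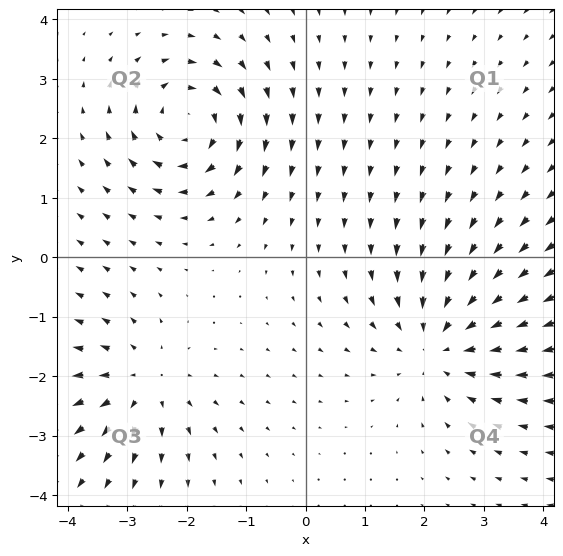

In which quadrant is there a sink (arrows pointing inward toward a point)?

Q4

The sink sits at approximately (2.3, -1.4), which lies in quadrant Q4. The divergence there is about -4, negative as expected for a sink.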